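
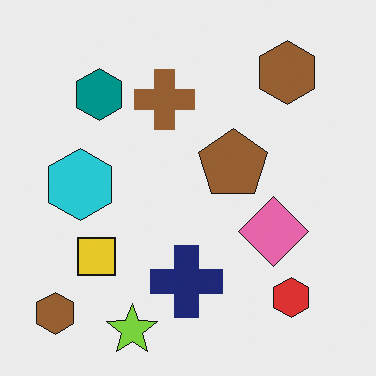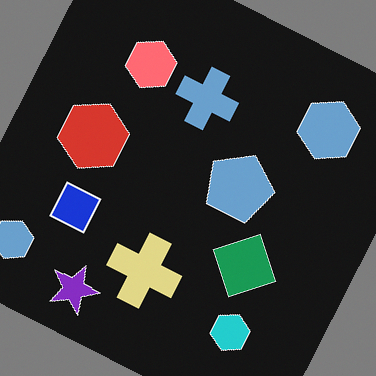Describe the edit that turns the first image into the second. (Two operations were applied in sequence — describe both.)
It was rotated clockwise by a clearly visible amount, then color-inverted (negative).

Every shape is tilted by the same angle and the image corners show triangular fill wedges — a whole-image rotation by a non-right angle. The light background has become dark and every shape's color is its complement — a photographic negative.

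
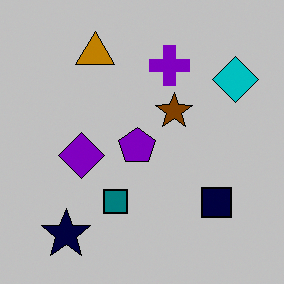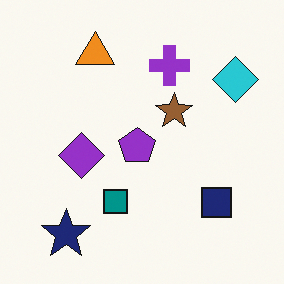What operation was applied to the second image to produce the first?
It was heavily posterized to just a handful of flat colors.

Each flat color has snapped to a coarser quantized level — most visibly, the near-white background has dropped to a flat grey.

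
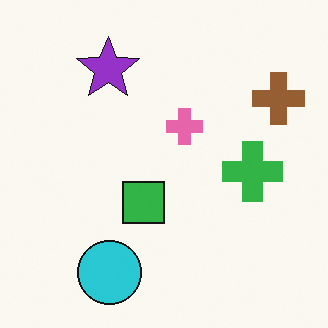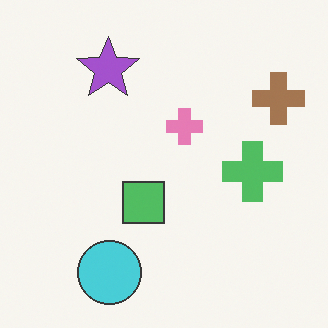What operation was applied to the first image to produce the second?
Given slightly reduced contrast.

Tones are pushed toward mid-grey across the whole image — a global contrast change.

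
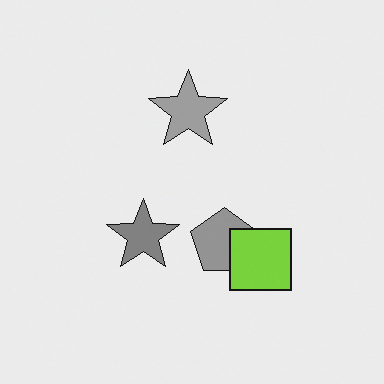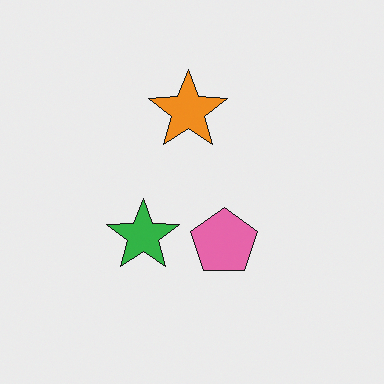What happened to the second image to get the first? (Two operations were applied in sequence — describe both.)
It was converted to grayscale, then overlaid with an additional lime square.

All color is removed — every shape is now a shade of grey. A lime square appears in the first image that is absent from the second.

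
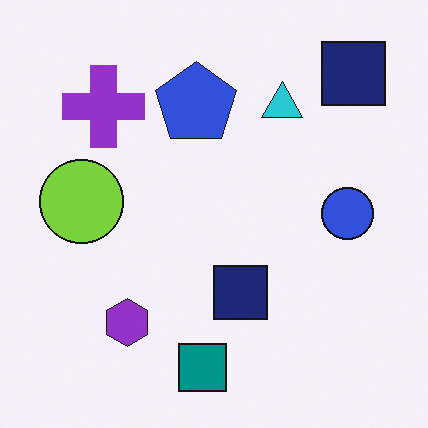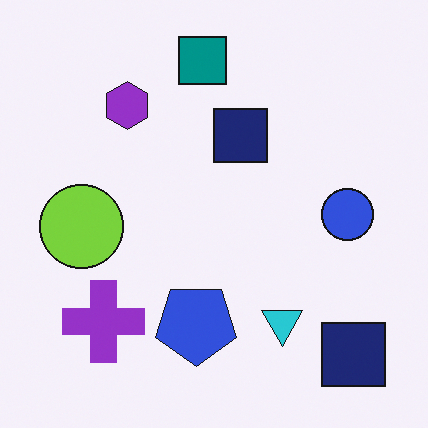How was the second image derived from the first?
Flipped vertically (top ↔ bottom).

The teal square is in the bottom of the first image and the top of the second — shapes on opposite sides of the horizontal midline have swapped in a mirror flip.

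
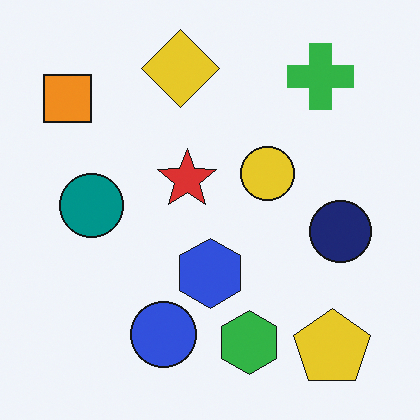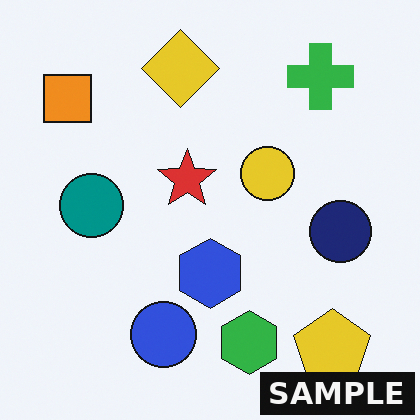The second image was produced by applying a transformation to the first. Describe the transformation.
The image was watermarked with the text "SAMPLE" in the lower-right corner.

A dark label reading "SAMPLE" appears in the lower-right corner.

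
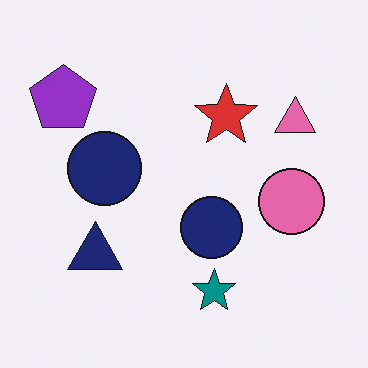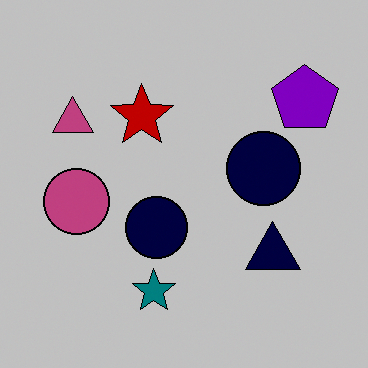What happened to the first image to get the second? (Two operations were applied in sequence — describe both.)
The second image is the first flipped horizontally (left ↔ right), then heavily posterized to just a handful of flat colors.

The purple pentagon is in the top-left of the first image and the top-right of the second — shapes on opposite sides of the vertical midline have swapped in a mirror flip. Each flat color has snapped to a coarser quantized level — most visibly, the near-white background has dropped to a flat grey.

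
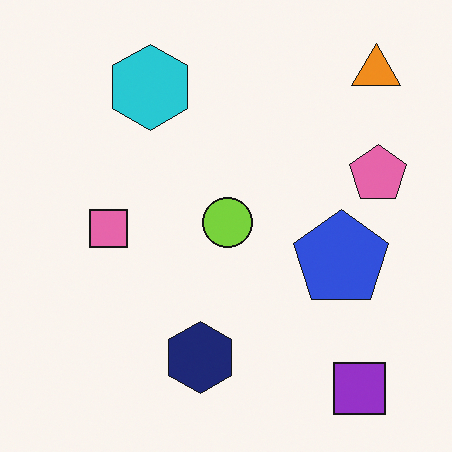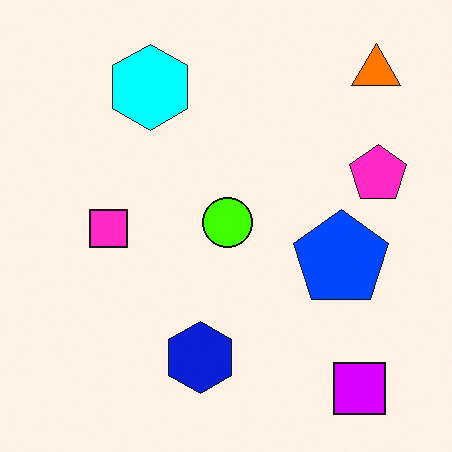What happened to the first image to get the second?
Made much more vivid (saturation change).

All colors are more vivid — a global saturation change.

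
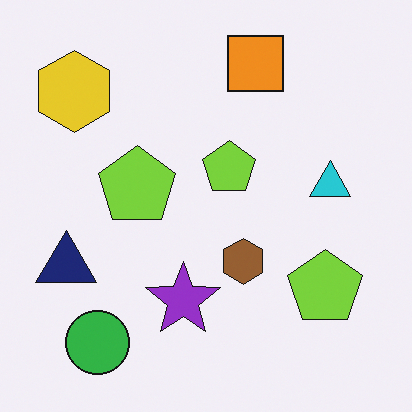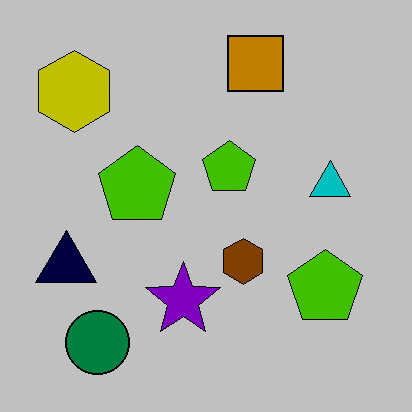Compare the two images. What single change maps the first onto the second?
The second image is the first heavily posterized to just a handful of flat colors.

Each flat color has snapped to a coarser quantized level — most visibly, the near-white background has dropped to a flat grey.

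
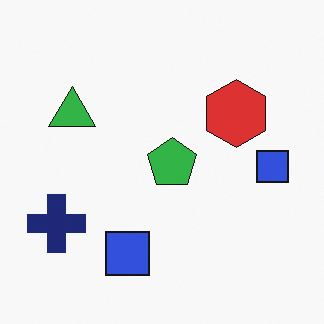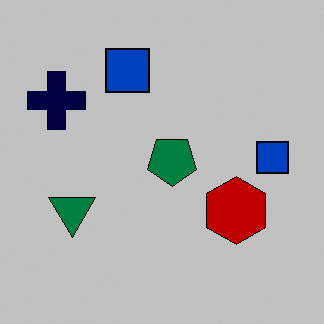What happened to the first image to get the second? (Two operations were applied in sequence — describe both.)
The second image is the first flipped vertically (top ↔ bottom), then heavily posterized to just a handful of flat colors.

The navy cross is in the bottom-left of the first image and the top-left of the second — shapes on opposite sides of the horizontal midline have swapped in a mirror flip. Each flat color has snapped to a coarser quantized level — most visibly, the near-white background has dropped to a flat grey.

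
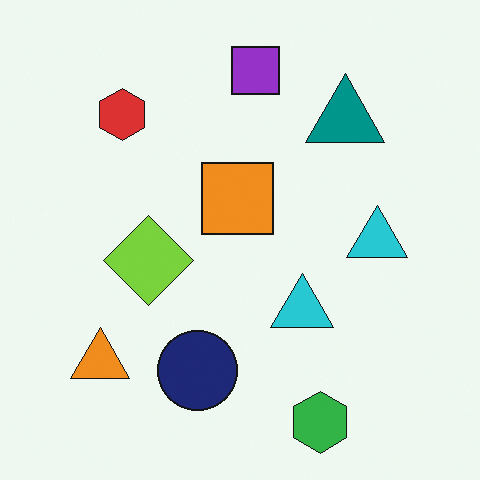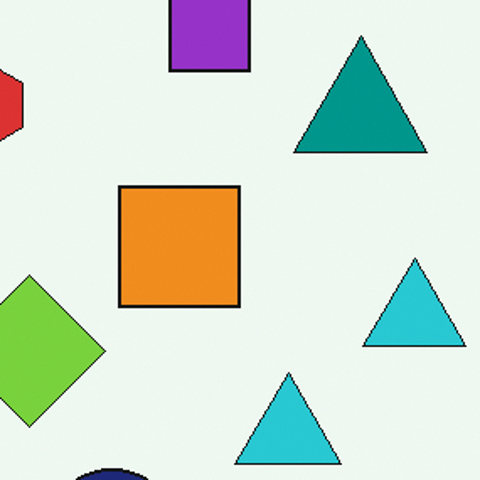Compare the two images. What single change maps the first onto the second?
The transformation is: cropped to a noticeably smaller region and rescaled.

The visible shapes are larger and the field of view is narrower; shapes near the original edges may be partly or wholly outside the frame — a crop-and-rescale.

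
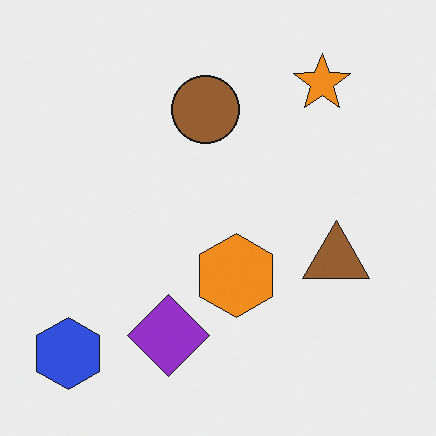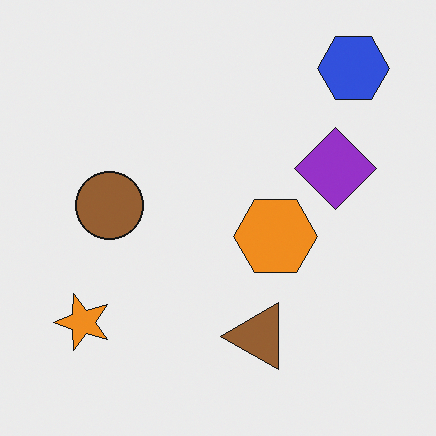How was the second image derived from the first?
This is the original image transposed (reflected across the top-left ↔ bottom-right diagonal).

Shapes have swapped their row and column positions — what was in the top-right is now in the bottom-left — a diagonal reflection.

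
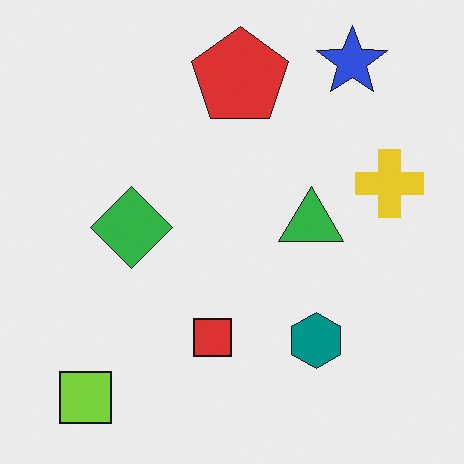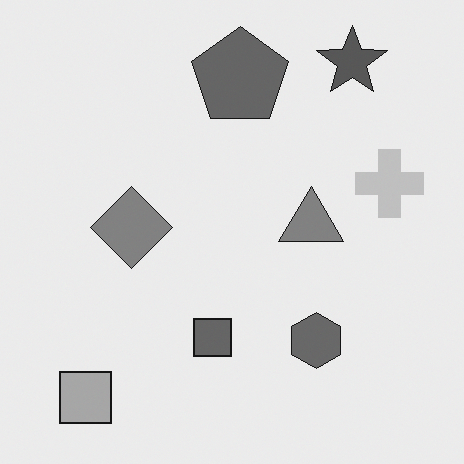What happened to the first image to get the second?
It was converted to grayscale.

All color is removed — every shape is now a shade of grey.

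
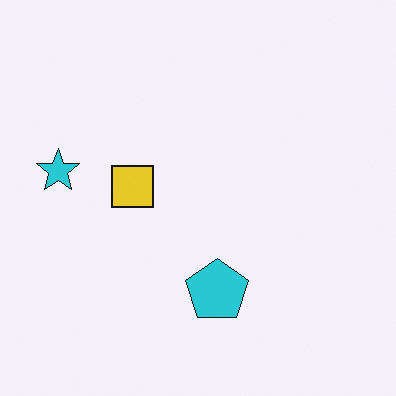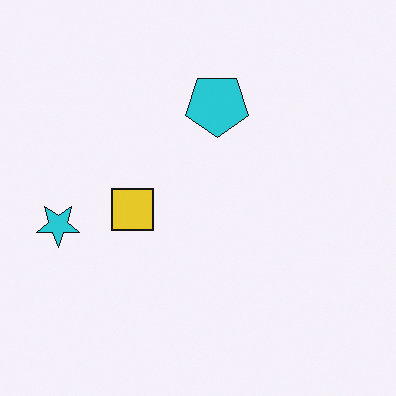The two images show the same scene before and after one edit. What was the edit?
This is the original image flipped vertically (top ↔ bottom).

The cyan pentagon is in the bottom of the first image and the top of the second — shapes on opposite sides of the horizontal midline have swapped in a mirror flip.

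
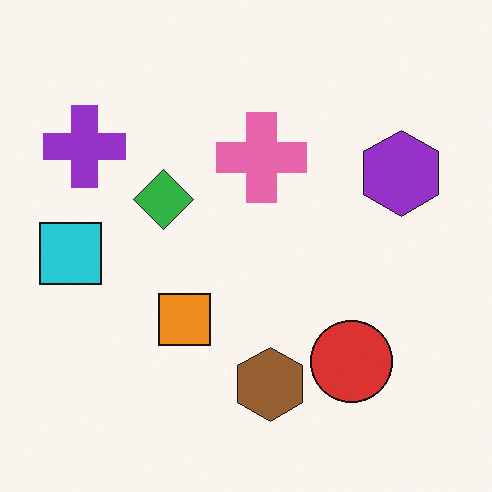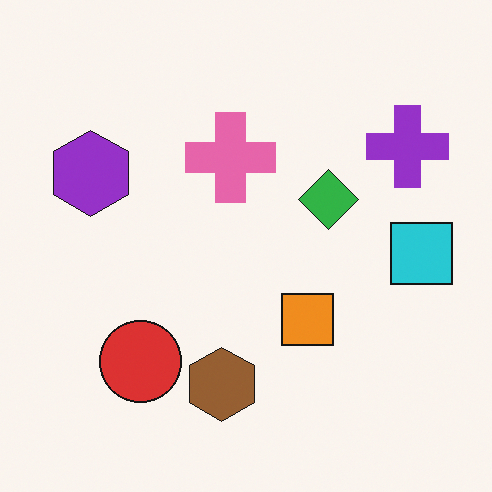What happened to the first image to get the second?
The transformation is: flipped horizontally (left ↔ right).

The cyan square is in the left of the first image and the right of the second — shapes on opposite sides of the vertical midline have swapped in a mirror flip.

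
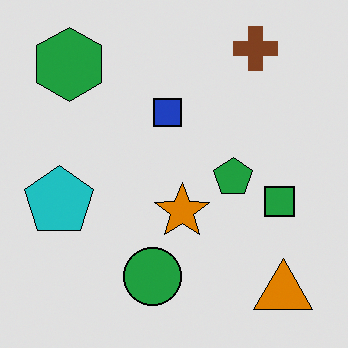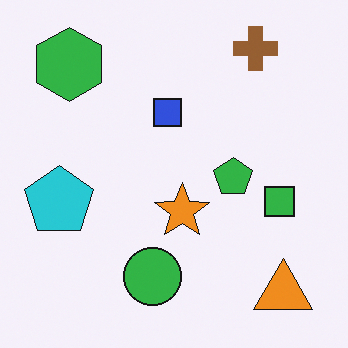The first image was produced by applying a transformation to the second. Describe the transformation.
The transformation is: posterized to a reduced palette.

Each flat color has snapped to a coarser quantized level — most visibly, the near-white background has dropped to a flat grey.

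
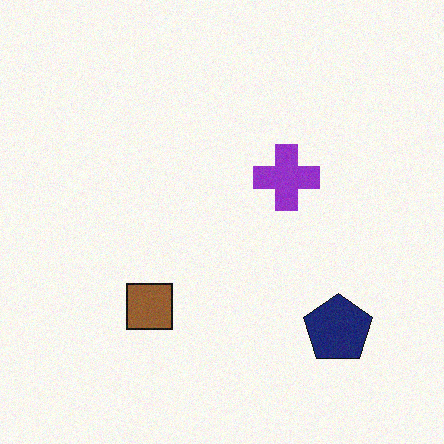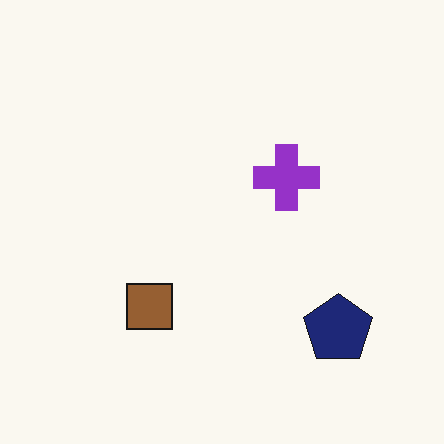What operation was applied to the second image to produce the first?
This is the original image degraded with subtle gaussian noise.

Random speckle covers the whole image, including the flat background.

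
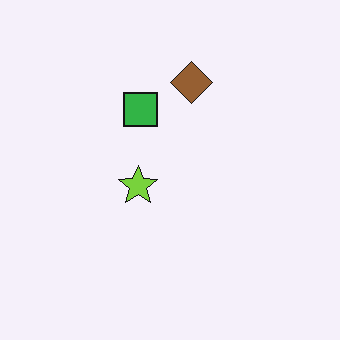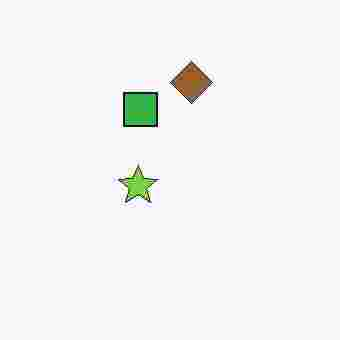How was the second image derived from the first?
The second image is the first degraded with heavy JPEG compression.

Blocky 8×8 compression artifacts appear around shape edges and the flat background shows ringing — characteristic JPEG degradation.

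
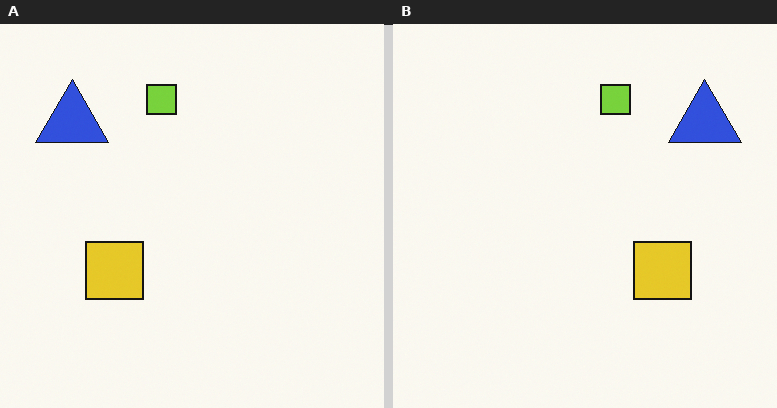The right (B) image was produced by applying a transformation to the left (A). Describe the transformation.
It was flipped horizontally (left ↔ right).

The blue triangle is in the top-left of the left (A) image and the top-right of the right (B) — shapes on opposite sides of the vertical midline have swapped in a mirror flip.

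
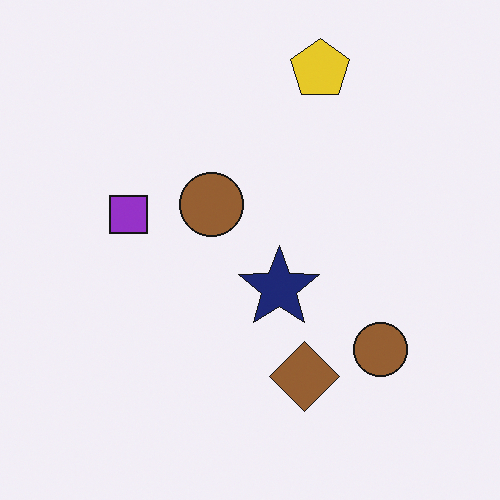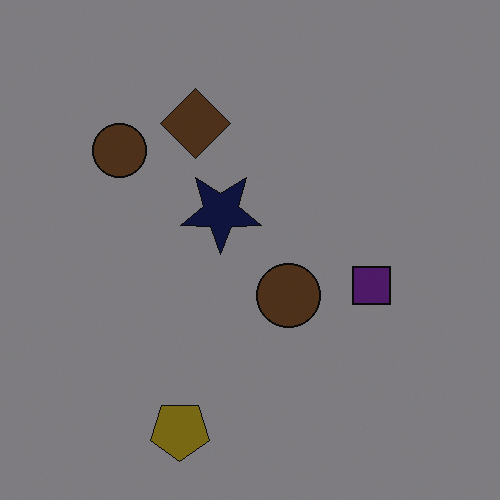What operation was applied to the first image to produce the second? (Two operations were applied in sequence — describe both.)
The transformation is: rotated 180°, then substantially darkened.

The yellow pentagon sits in the top of the first image and the bottom of the second — consistent with a whole-image 180° rotation. Every pixel — background and shapes alike — is uniformly darkened.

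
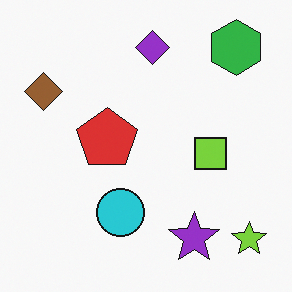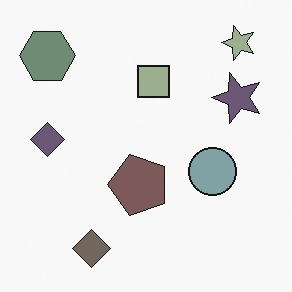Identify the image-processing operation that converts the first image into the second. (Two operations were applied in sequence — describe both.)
The transformation is: rotated 90° counter-clockwise, then made much more muted (saturation change).

The lime star sits in the bottom-right of the first image and the top-right of the second — consistent with a whole-image 90° counter-clockwise rotation. All colors are more muted and greyish — a global saturation change.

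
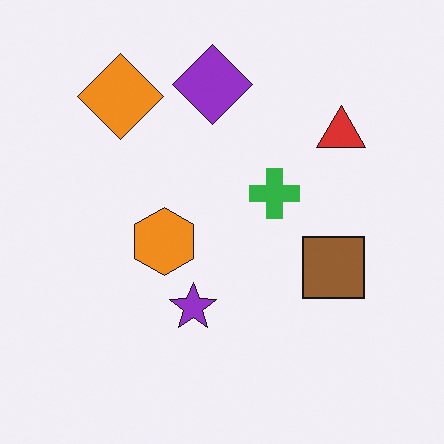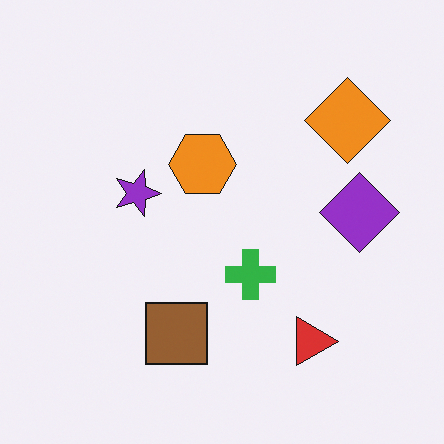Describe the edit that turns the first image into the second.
This is the original image rotated 90° clockwise.

The orange diamond sits in the top-left of the first image and the top-right of the second — consistent with a whole-image 90° clockwise rotation.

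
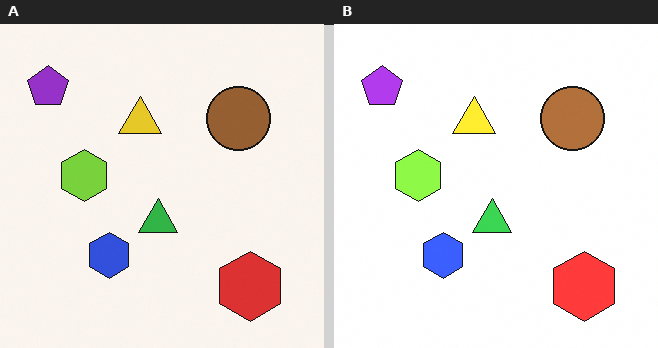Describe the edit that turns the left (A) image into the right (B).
This is the original image brightened a little.

Every pixel — background and shapes alike — is uniformly brightened.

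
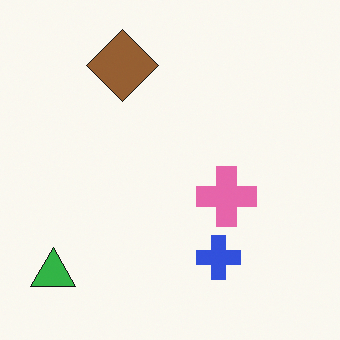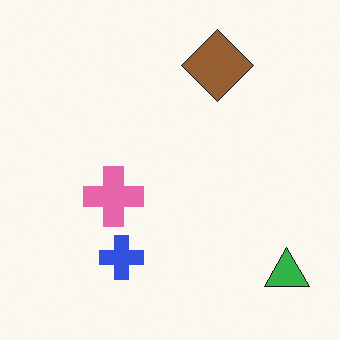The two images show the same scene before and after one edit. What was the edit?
The image was flipped horizontally (left ↔ right).

The green triangle is in the bottom-left of the first image and the bottom-right of the second — shapes on opposite sides of the vertical midline have swapped in a mirror flip.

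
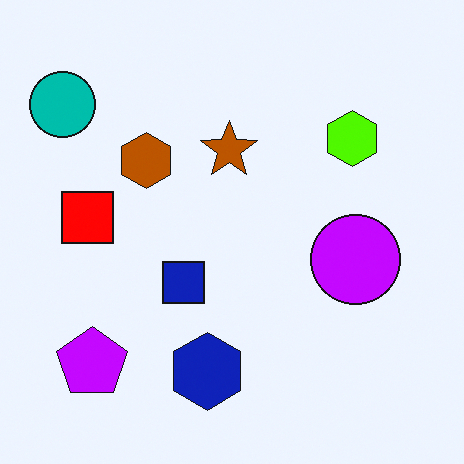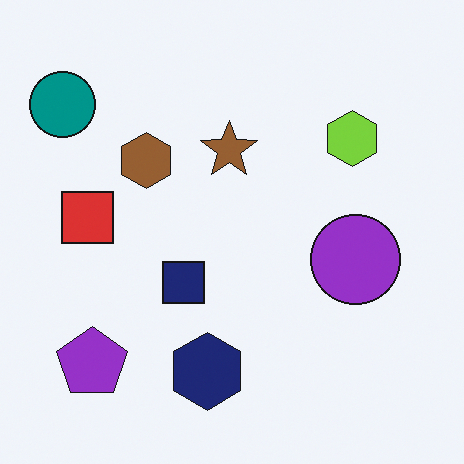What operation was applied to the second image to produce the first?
This is the original image heavily oversaturated.

All colors are more vivid — a global saturation change.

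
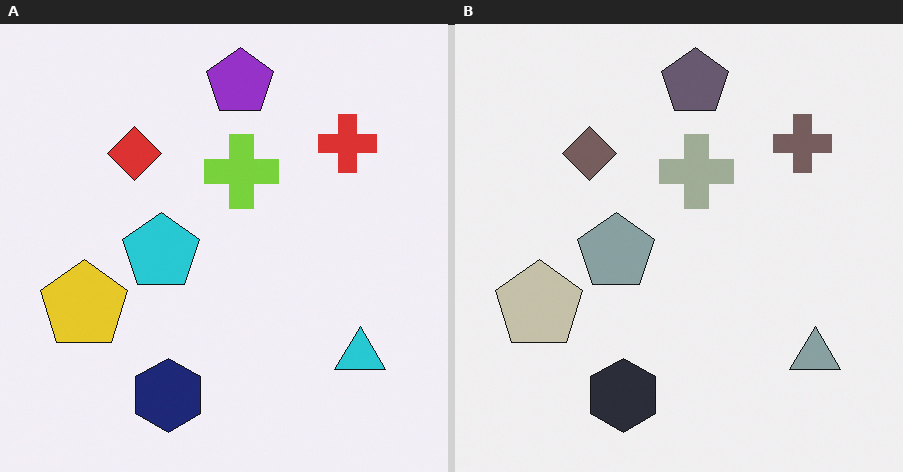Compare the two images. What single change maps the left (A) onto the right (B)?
The image was heavily desaturated.

All colors are more muted and greyish — a global saturation change.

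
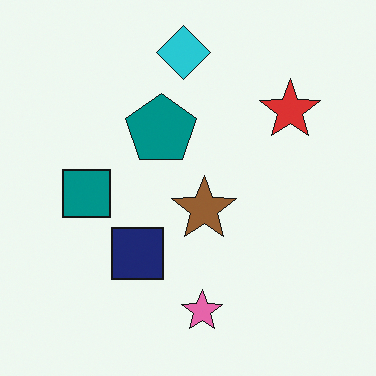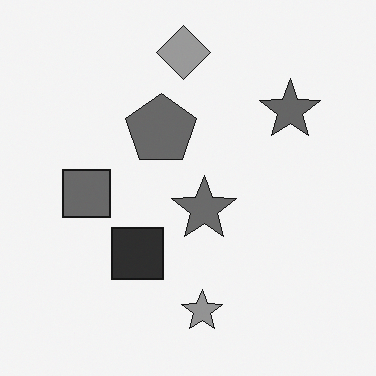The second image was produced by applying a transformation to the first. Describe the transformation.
This is the original image converted to grayscale.

All color is removed — every shape is now a shade of grey.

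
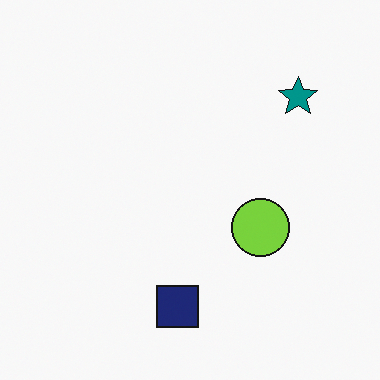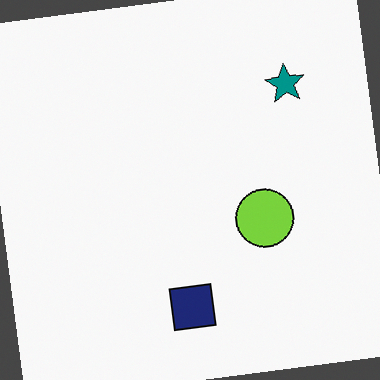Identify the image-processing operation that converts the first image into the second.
It was rotated counter-clockwise by a few degrees.

Every shape is tilted by the same angle and the image corners show triangular fill wedges — a whole-image rotation by a non-right angle.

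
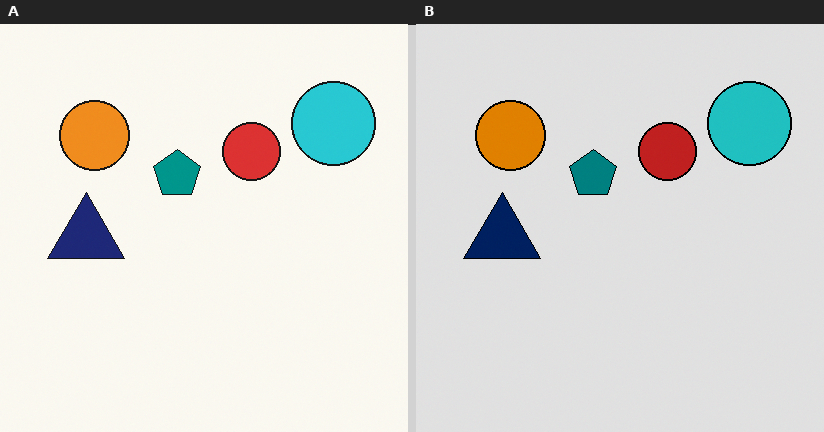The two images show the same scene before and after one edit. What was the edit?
This is the original image posterized to a reduced palette.

Each flat color has snapped to a coarser quantized level — most visibly, the near-white background has dropped to a flat grey.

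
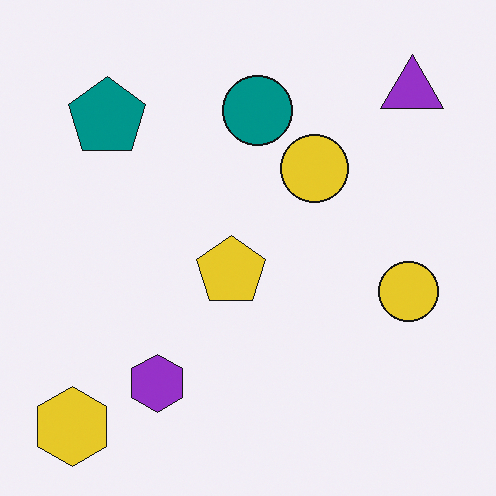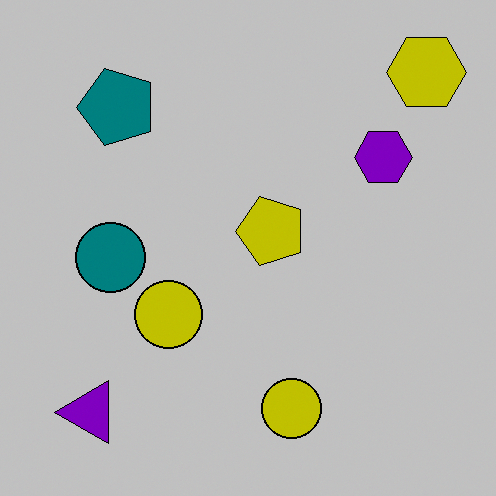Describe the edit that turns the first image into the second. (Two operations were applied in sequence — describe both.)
The second image is the first heavily posterized to just a handful of flat colors, then transposed (reflected across the top-left ↔ bottom-right diagonal).

Each flat color has snapped to a coarser quantized level — most visibly, the near-white background has dropped to a flat grey. Shapes have swapped their row and column positions — what was in the top-right is now in the bottom-left — a diagonal reflection.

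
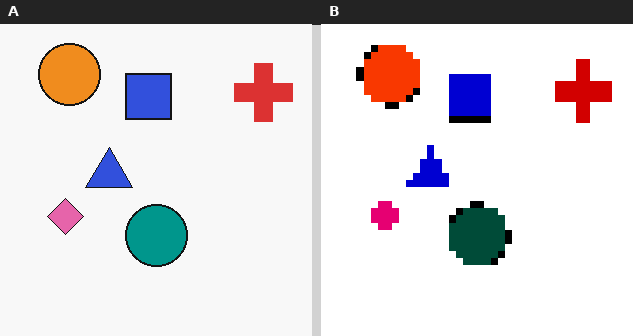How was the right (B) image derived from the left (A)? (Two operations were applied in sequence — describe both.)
The image was boosted in contrast, then pixelated into visible square blocks.

Tones are pushed away from mid-grey across the whole image — a global contrast change. Shapes are reduced to large square blocks; fine edges and outlines are lost — a downscale-then-upscale (mosaic) effect.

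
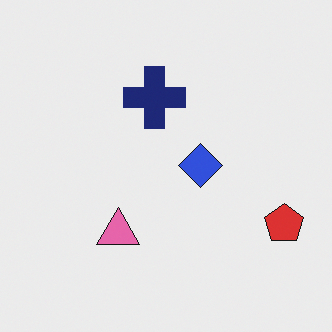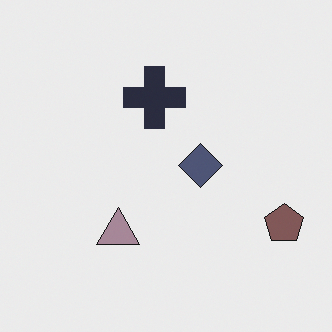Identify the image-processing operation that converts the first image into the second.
The transformation is: made much more muted (saturation change).

All colors are more muted and greyish — a global saturation change.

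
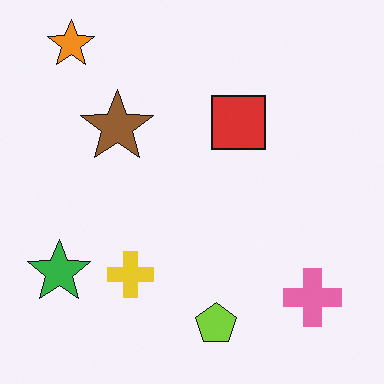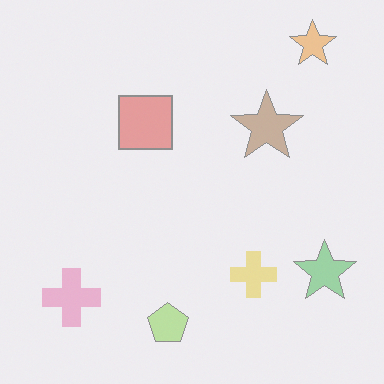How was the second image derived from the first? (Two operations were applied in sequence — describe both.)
The image was flipped horizontally (left ↔ right), then washed out (contrast reduced).

The green star is in the bottom-left of the first image and the bottom-right of the second — shapes on opposite sides of the vertical midline have swapped in a mirror flip. Tones are pushed toward mid-grey across the whole image — a global contrast change.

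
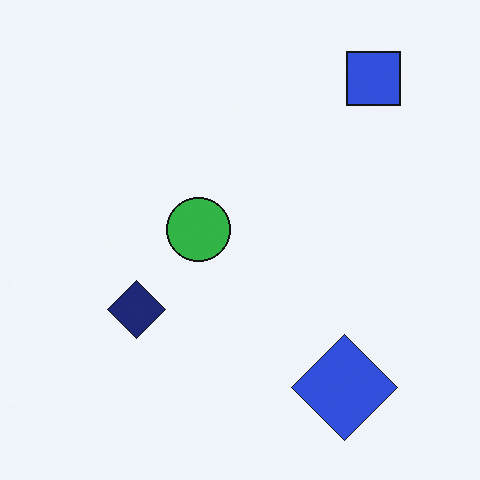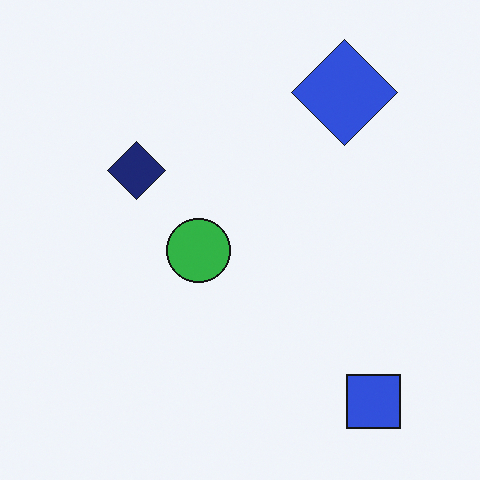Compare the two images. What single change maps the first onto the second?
Flipped vertically (top ↔ bottom).

The blue square is in the top-right of the first image and the bottom-right of the second — shapes on opposite sides of the horizontal midline have swapped in a mirror flip.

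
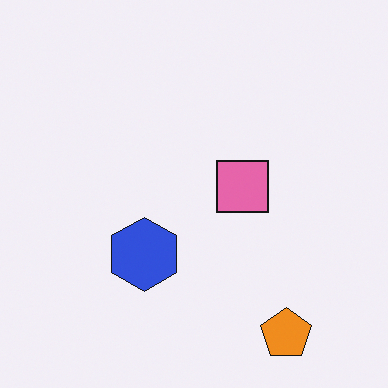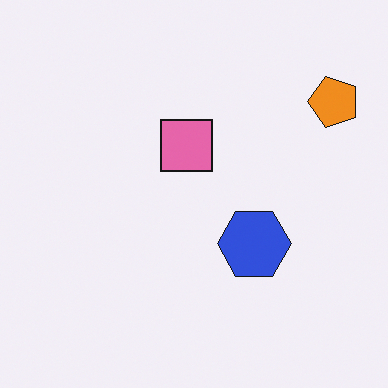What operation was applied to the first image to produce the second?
The image was rotated 90° counter-clockwise.

The orange pentagon sits in the bottom-right of the first image and the top-right of the second — consistent with a whole-image 90° counter-clockwise rotation.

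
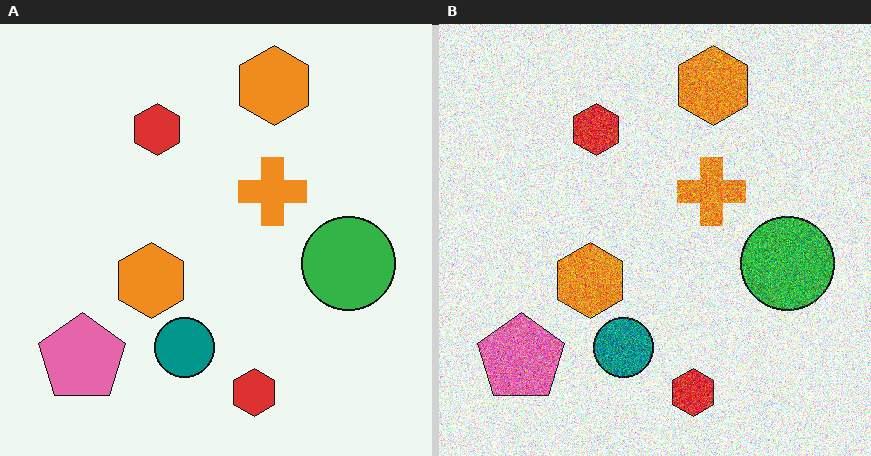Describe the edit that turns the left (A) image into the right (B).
The transformation is: degraded with a thick layer of grain.

Random speckle covers the whole image, including the flat background.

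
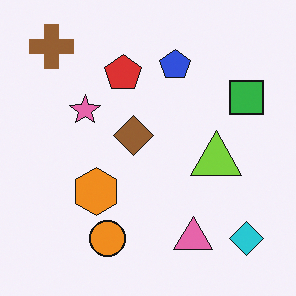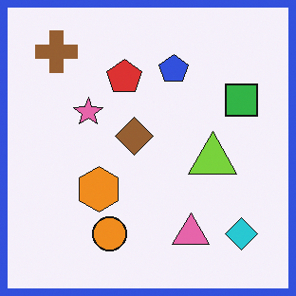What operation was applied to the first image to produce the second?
This is the original image framed with a blue border.

A solid blue frame runs around the edge of the second image, with the content slightly shrunk inside it.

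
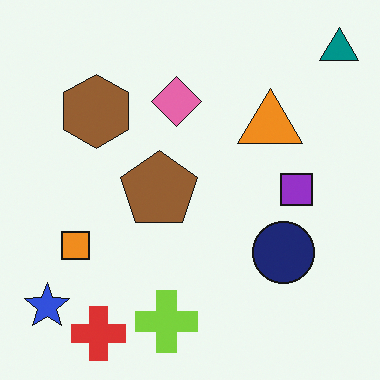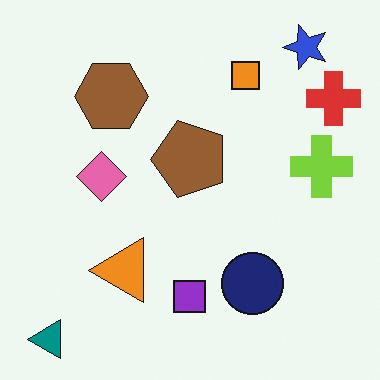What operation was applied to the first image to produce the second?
The transformation is: transposed (reflected across the top-left ↔ bottom-right diagonal).

Shapes have swapped their row and column positions — what was in the top-right is now in the bottom-left — a diagonal reflection.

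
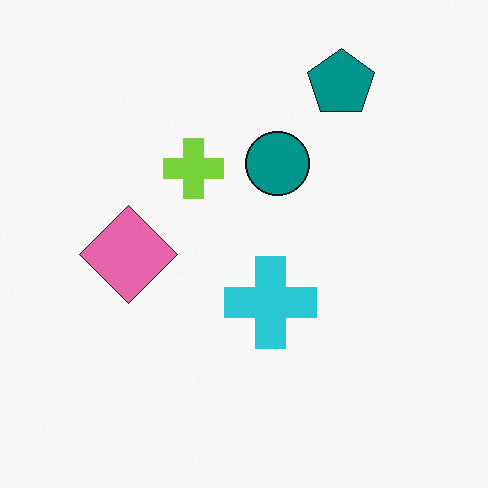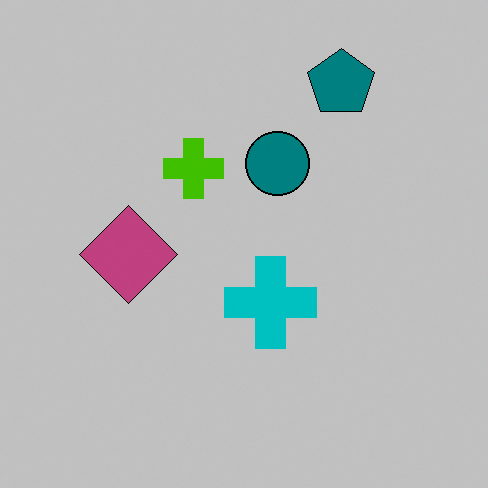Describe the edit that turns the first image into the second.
The second image is the first aggressively posterized.

Each flat color has snapped to a coarser quantized level — most visibly, the near-white background has dropped to a flat grey.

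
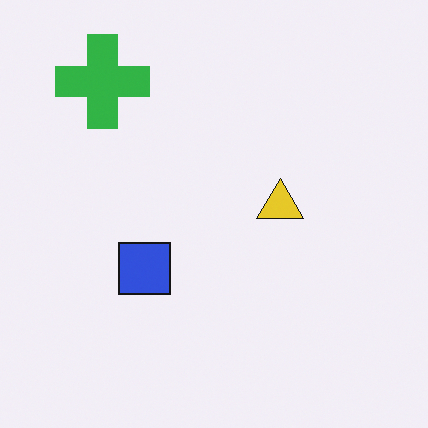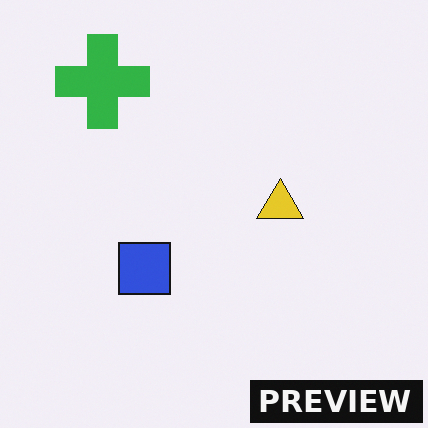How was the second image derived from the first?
Watermarked with the text "PREVIEW" in the lower-right corner.

A dark label reading "PREVIEW" appears in the lower-right corner.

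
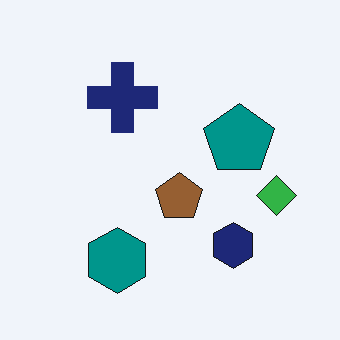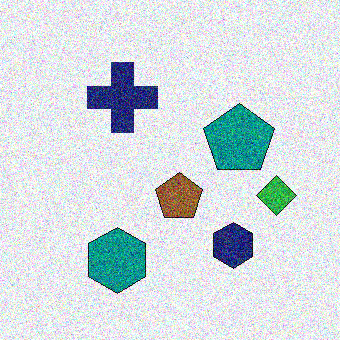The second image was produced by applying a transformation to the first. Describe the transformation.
The image was degraded with heavy additive noise.

Random speckle covers the whole image, including the flat background.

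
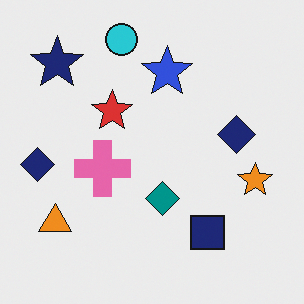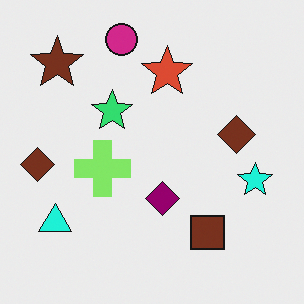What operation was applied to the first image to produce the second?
This is the original image hue-shifted noticeably.

Every shape's color has rotated by the same amount around the hue wheel — a uniform hue shift.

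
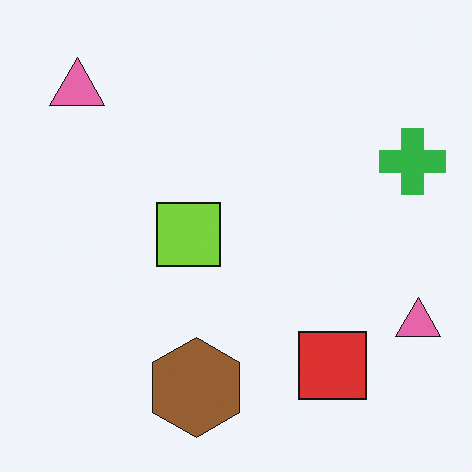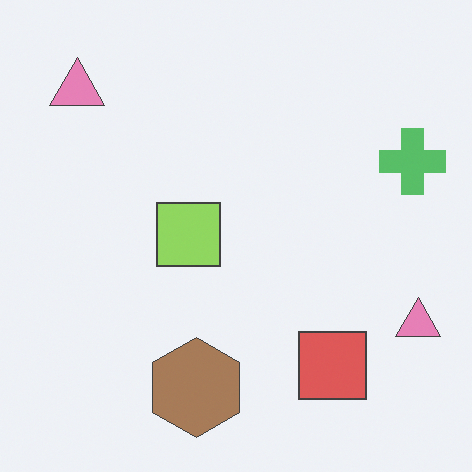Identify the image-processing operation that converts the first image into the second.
It was given slightly reduced contrast.

Tones are pushed toward mid-grey across the whole image — a global contrast change.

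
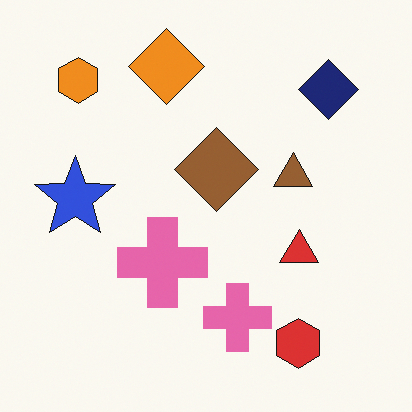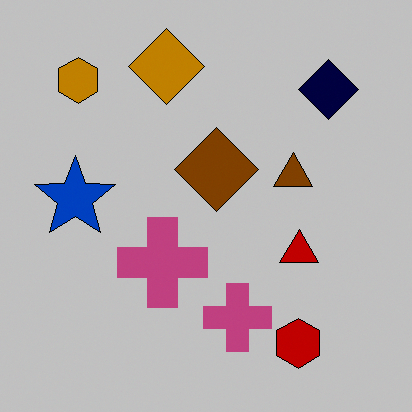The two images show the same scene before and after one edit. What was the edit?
Aggressively posterized.

Each flat color has snapped to a coarser quantized level — most visibly, the near-white background has dropped to a flat grey.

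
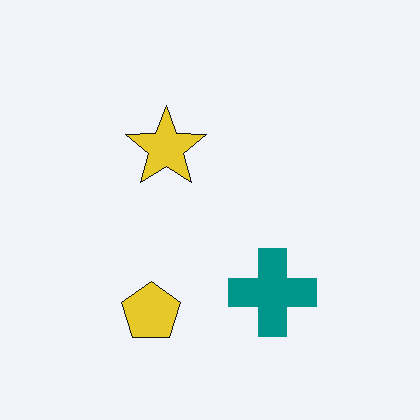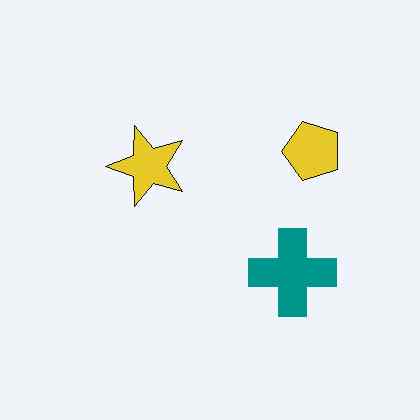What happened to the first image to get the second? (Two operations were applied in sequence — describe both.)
The transformation is: JPEG-compressed with visible artifacts, then transposed (reflected across the top-left ↔ bottom-right diagonal).

Blocky 8×8 compression artifacts appear around shape edges and the flat background shows ringing — characteristic JPEG degradation. Shapes have swapped their row and column positions — what was in the top-right is now in the bottom-left — a diagonal reflection.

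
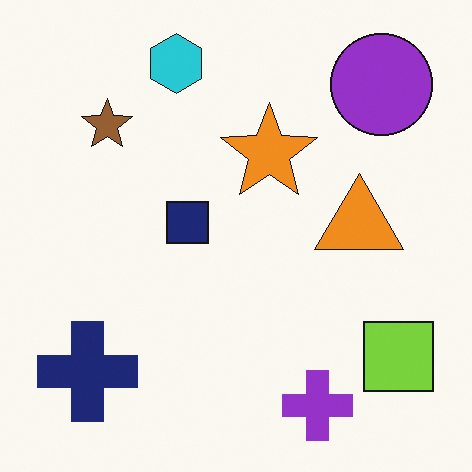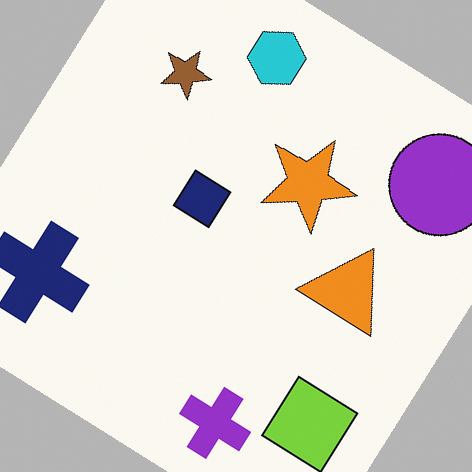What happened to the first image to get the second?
This is the original image rotated clockwise by a large amount — several tens of degrees.

Every shape is tilted by the same angle and the image corners show triangular fill wedges — a whole-image rotation by a non-right angle.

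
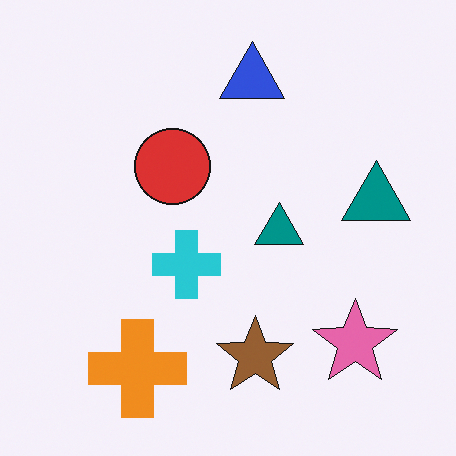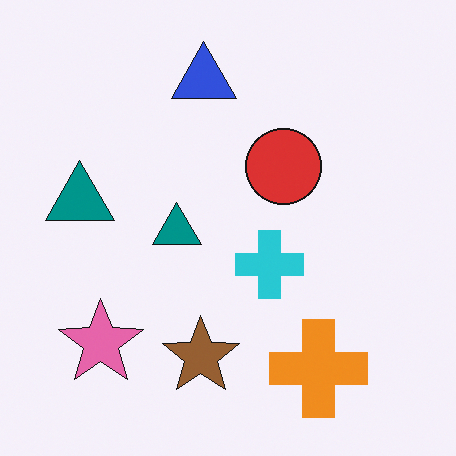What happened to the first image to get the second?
The transformation is: flipped horizontally (left ↔ right).

The pink star is in the bottom-right of the first image and the bottom-left of the second — shapes on opposite sides of the vertical midline have swapped in a mirror flip.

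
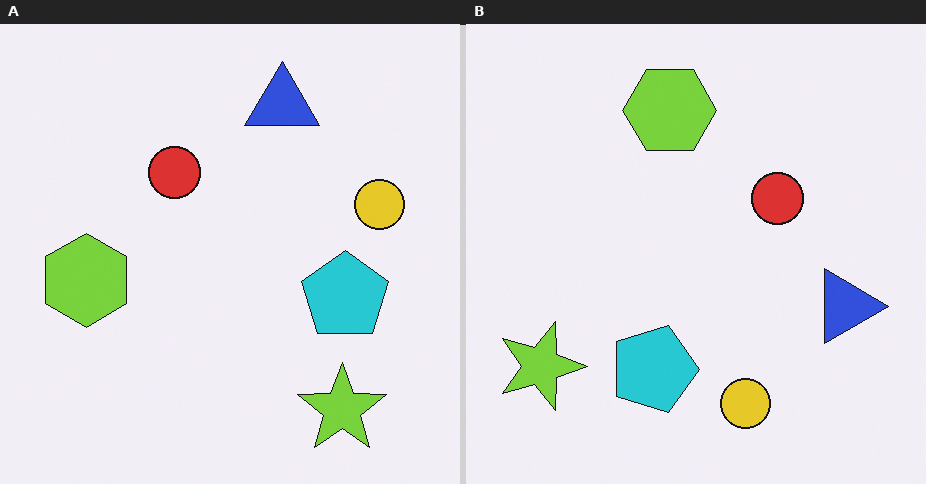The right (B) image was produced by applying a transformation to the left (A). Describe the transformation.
The right (B) image is the left (A) rotated 90° clockwise.

The lime star sits in the bottom-right of the left (A) image and the bottom-left of the right (B) — consistent with a whole-image 90° clockwise rotation.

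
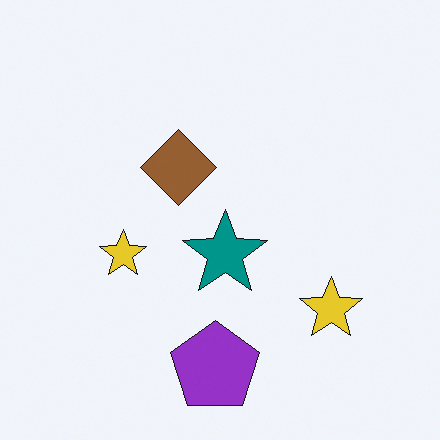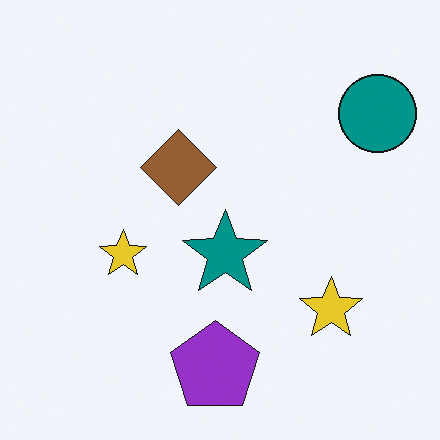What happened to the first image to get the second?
It was overlaid with an additional teal circle.

A teal circle appears in the second image that is absent from the first.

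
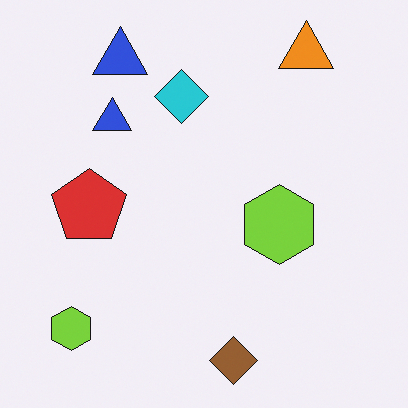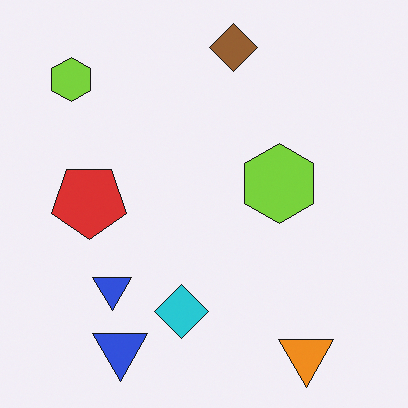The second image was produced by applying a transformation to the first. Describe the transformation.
It was flipped vertically (top ↔ bottom).

The brown diamond is in the bottom of the first image and the top of the second — shapes on opposite sides of the horizontal midline have swapped in a mirror flip.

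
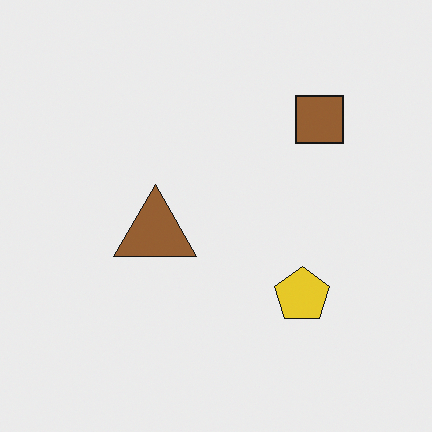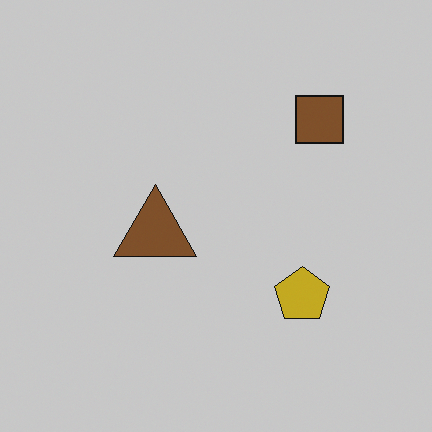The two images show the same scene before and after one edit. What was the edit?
The transformation is: slightly darkened.

Every pixel — background and shapes alike — is uniformly darkened.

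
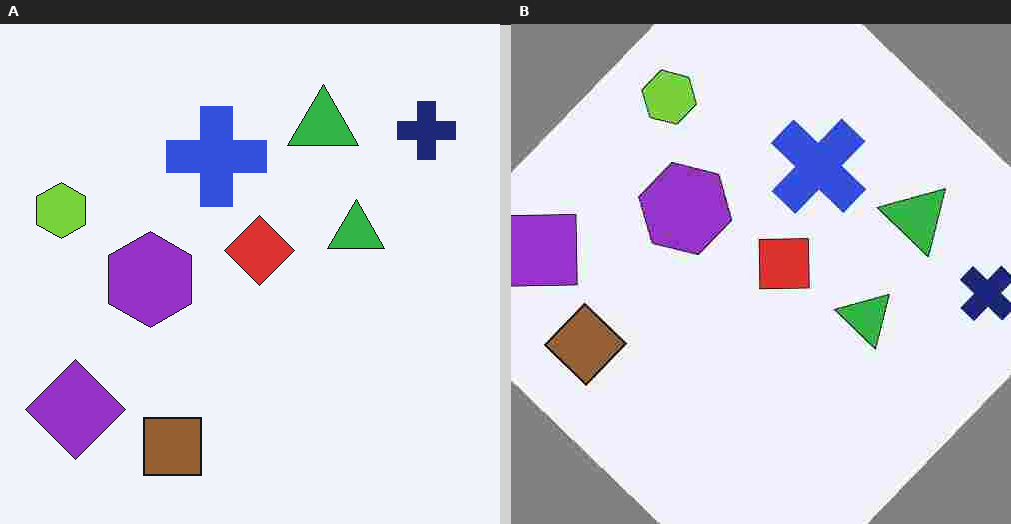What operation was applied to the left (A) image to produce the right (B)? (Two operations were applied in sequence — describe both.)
This is the original image rotated clockwise by a large amount — several tens of degrees, then degraded with heavy JPEG compression.

Every shape is tilted by the same angle and the image corners show triangular fill wedges — a whole-image rotation by a non-right angle. Blocky 8×8 compression artifacts appear around shape edges and the flat background shows ringing — characteristic JPEG degradation.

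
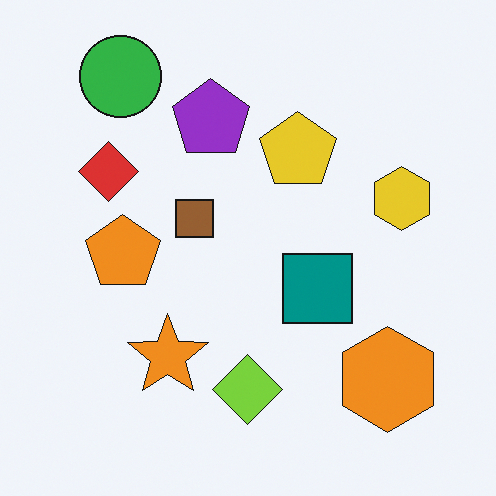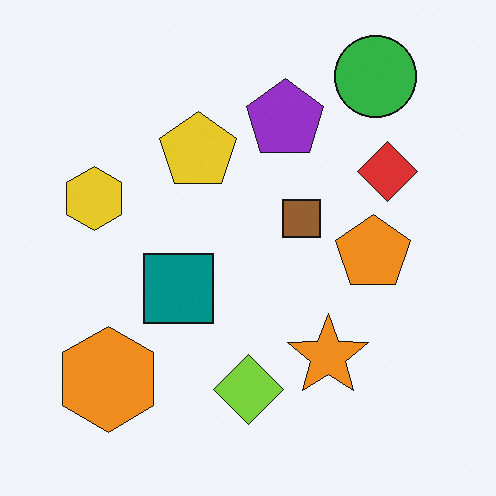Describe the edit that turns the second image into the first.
The first image is the second flipped horizontally (left ↔ right).

The yellow hexagon is in the left of the second image and the right of the first — shapes on opposite sides of the vertical midline have swapped in a mirror flip.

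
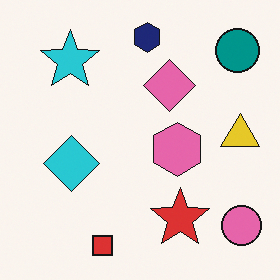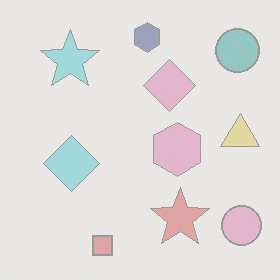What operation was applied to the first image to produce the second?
The image was given much lower contrast.

Tones are pushed toward mid-grey across the whole image — a global contrast change.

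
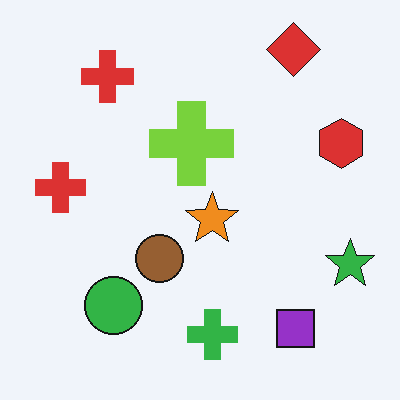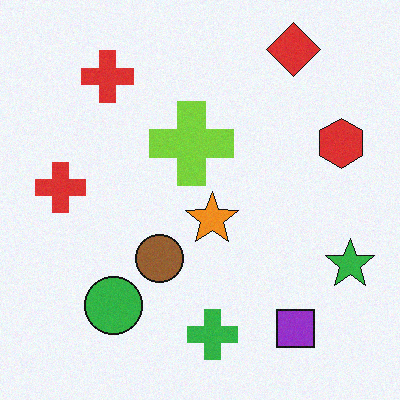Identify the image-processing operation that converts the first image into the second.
Degraded with light additive noise.

Random speckle covers the whole image, including the flat background.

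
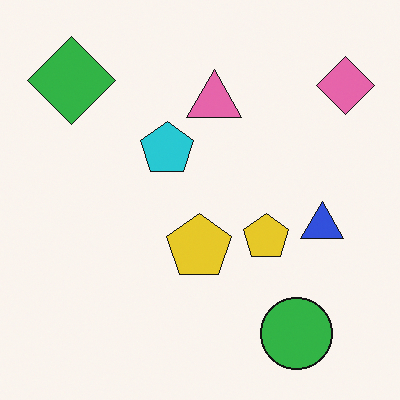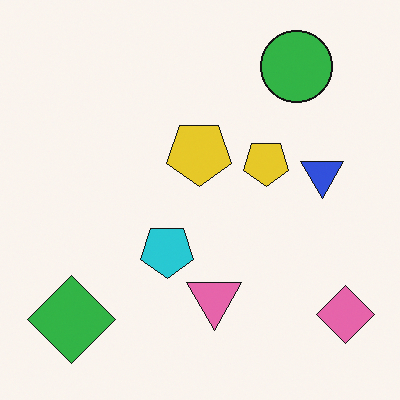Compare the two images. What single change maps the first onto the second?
The transformation is: flipped vertically (top ↔ bottom).

The green circle is in the bottom-right of the first image and the top-right of the second — shapes on opposite sides of the horizontal midline have swapped in a mirror flip.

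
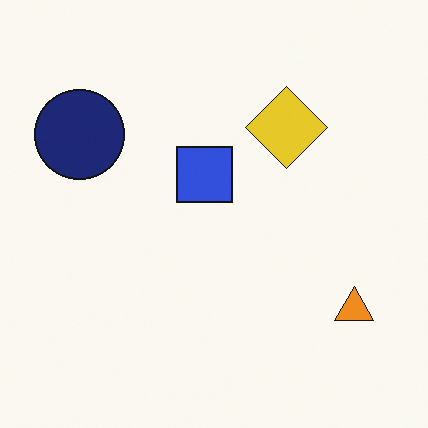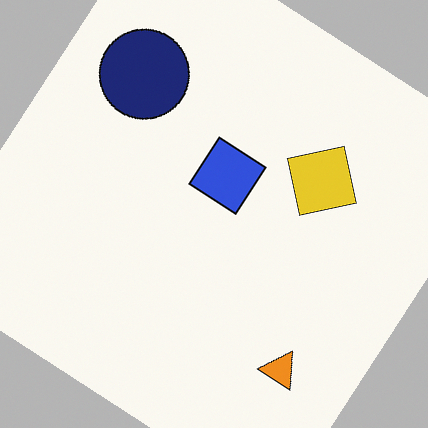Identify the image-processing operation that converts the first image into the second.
Rotated clockwise by a large amount — several tens of degrees.

Every shape is tilted by the same angle and the image corners show triangular fill wedges — a whole-image rotation by a non-right angle.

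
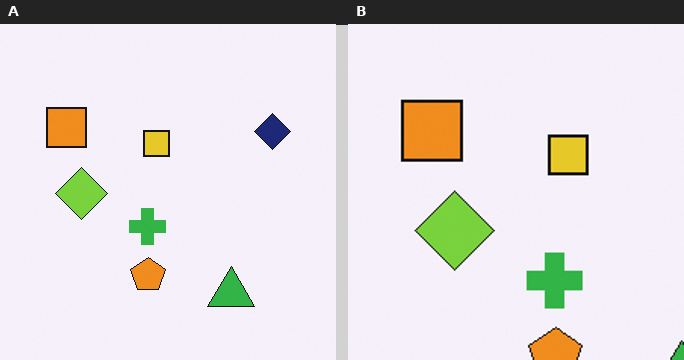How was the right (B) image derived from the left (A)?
This is the original image cropped slightly and scaled back up.

The visible shapes are larger and the field of view is narrower; shapes near the original edges may be partly or wholly outside the frame — a crop-and-rescale.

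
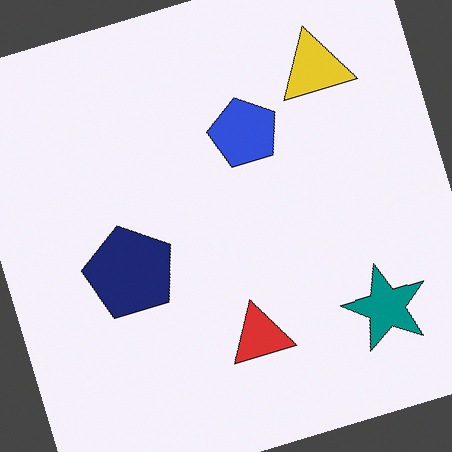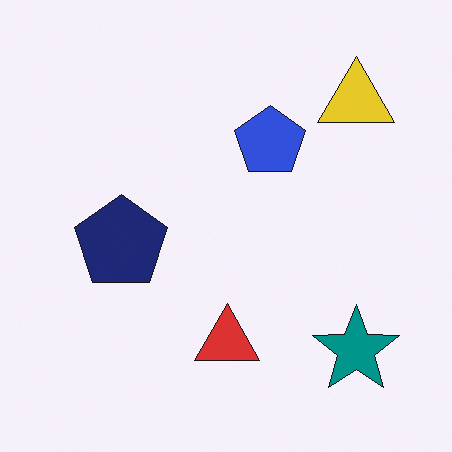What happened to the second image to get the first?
The image was rotated counter-clockwise by a moderate amount.

Every shape is tilted by the same angle and the image corners show triangular fill wedges — a whole-image rotation by a non-right angle.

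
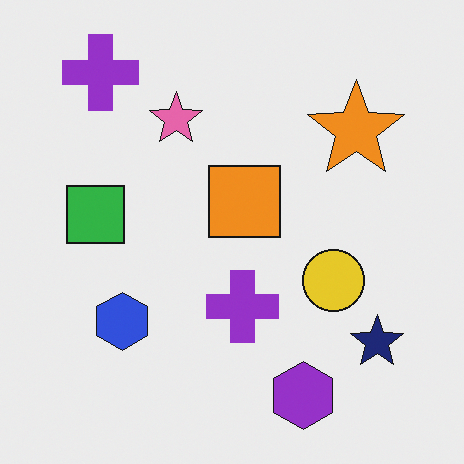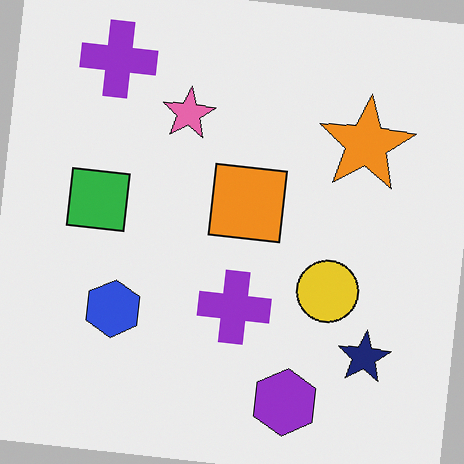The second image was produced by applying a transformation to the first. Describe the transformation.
This is the original image rotated clockwise by a slight angle.

Every shape is tilted by the same angle and the image corners show triangular fill wedges — a whole-image rotation by a non-right angle.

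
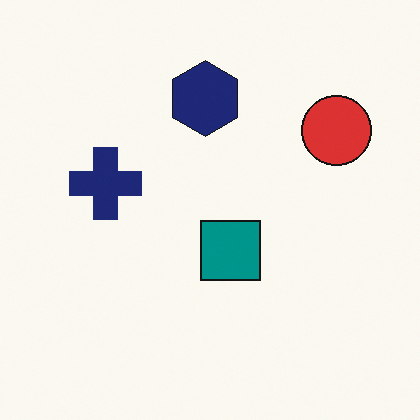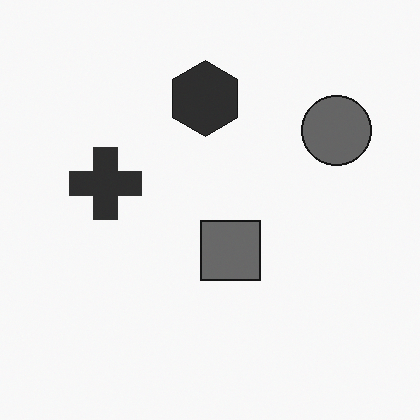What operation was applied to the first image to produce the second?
Converted to grayscale.

All color is removed — every shape is now a shade of grey.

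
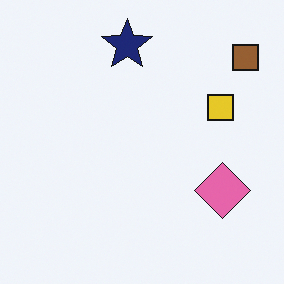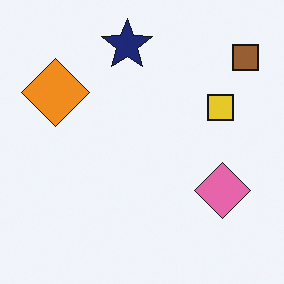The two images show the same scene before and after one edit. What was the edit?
The transformation is: overlaid with an additional orange diamond.

An orange diamond appears in the second image that is absent from the first.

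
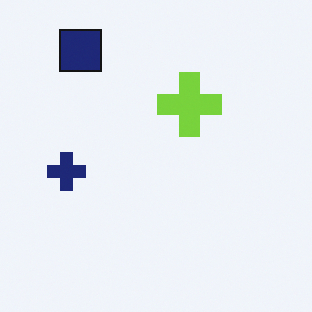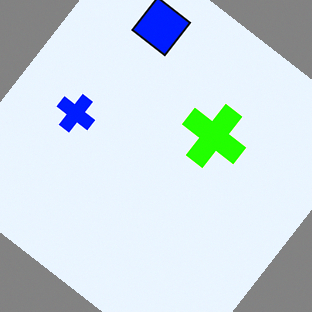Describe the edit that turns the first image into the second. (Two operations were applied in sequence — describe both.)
It was rotated clockwise by a large amount — several tens of degrees, then heavily oversaturated.

Every shape is tilted by the same angle and the image corners show triangular fill wedges — a whole-image rotation by a non-right angle. All colors are more vivid — a global saturation change.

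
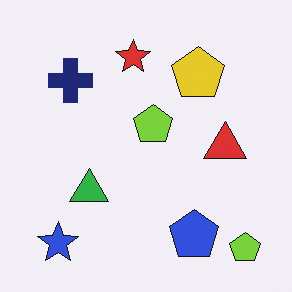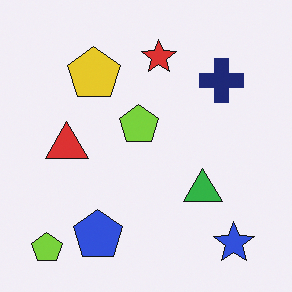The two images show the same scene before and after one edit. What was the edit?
This is the original image flipped horizontally (left ↔ right).

The blue star is in the bottom-left of the first image and the bottom-right of the second — shapes on opposite sides of the vertical midline have swapped in a mirror flip.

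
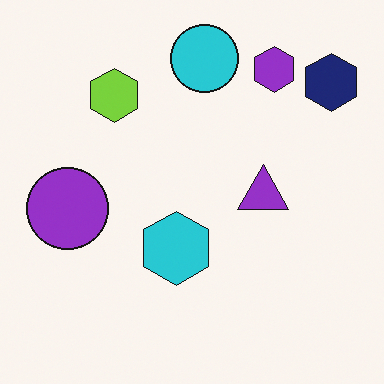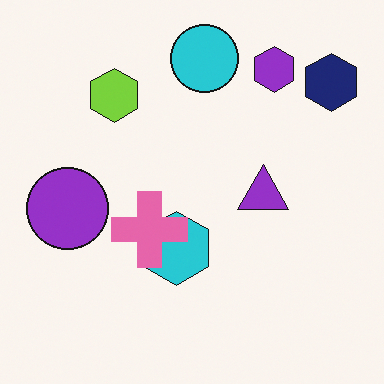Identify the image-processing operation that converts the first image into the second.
The image was overlaid with an additional pink cross.

A pink cross appears in the second image that is absent from the first.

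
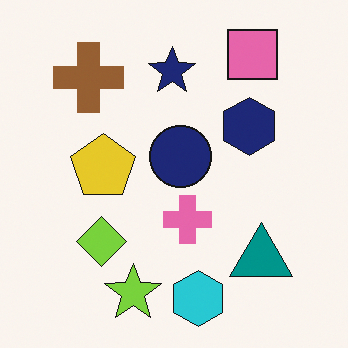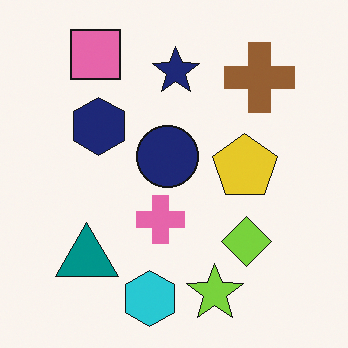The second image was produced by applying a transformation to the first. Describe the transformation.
Flipped horizontally (left ↔ right).

The teal triangle is in the bottom-right of the first image and the bottom-left of the second — shapes on opposite sides of the vertical midline have swapped in a mirror flip.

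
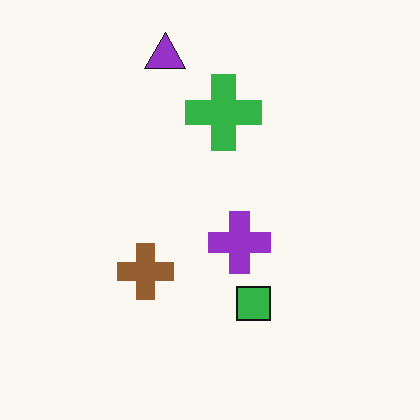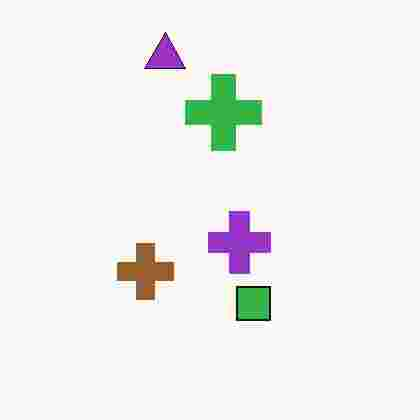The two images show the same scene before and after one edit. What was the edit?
Heavily JPEG-compressed with obvious blocking artifacts.

Blocky 8×8 compression artifacts appear around shape edges and the flat background shows ringing — characteristic JPEG degradation.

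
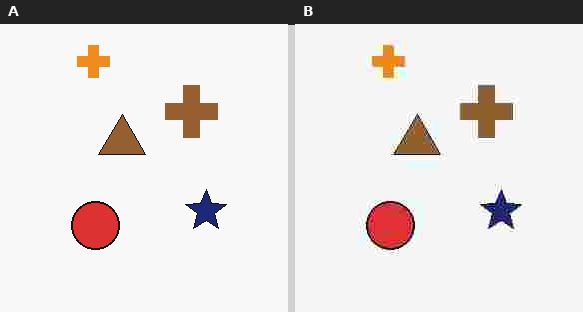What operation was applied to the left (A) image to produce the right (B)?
Heavily JPEG-compressed with obvious blocking artifacts.

Blocky 8×8 compression artifacts appear around shape edges and the flat background shows ringing — characteristic JPEG degradation.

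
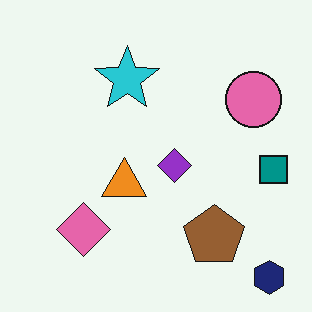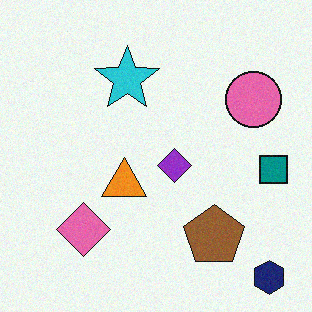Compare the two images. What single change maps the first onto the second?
The second image is the first degraded with light additive noise.

Random speckle covers the whole image, including the flat background.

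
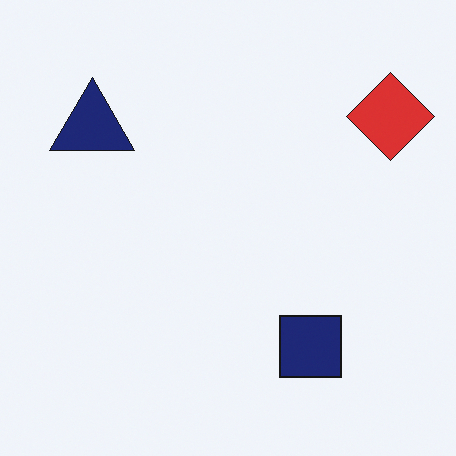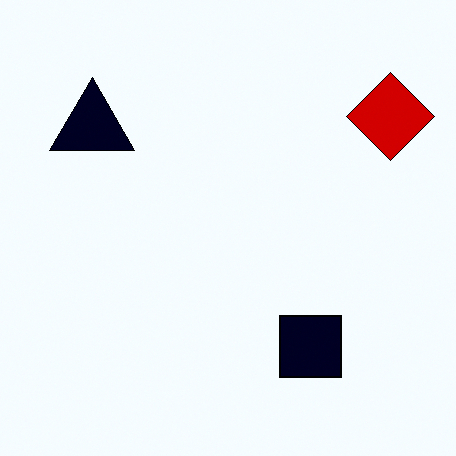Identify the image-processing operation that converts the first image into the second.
The second image is the first boosted in contrast.

Tones are pushed away from mid-grey across the whole image — a global contrast change.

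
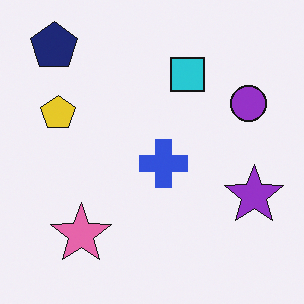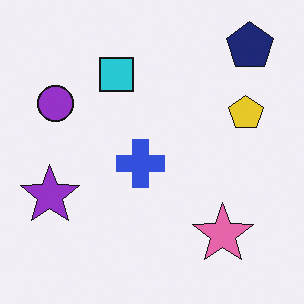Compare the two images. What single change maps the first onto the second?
Flipped horizontally (left ↔ right).

The purple star is in the right of the first image and the left of the second — shapes on opposite sides of the vertical midline have swapped in a mirror flip.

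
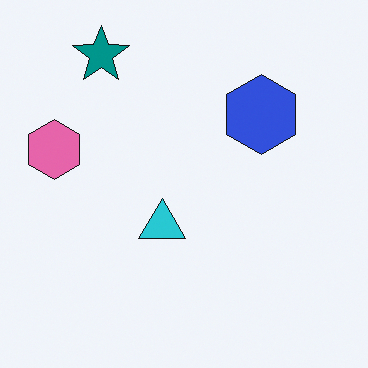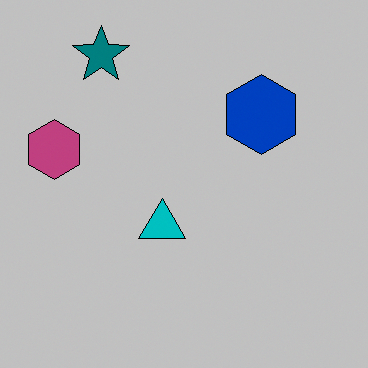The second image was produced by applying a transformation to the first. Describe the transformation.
It was aggressively posterized.

Each flat color has snapped to a coarser quantized level — most visibly, the near-white background has dropped to a flat grey.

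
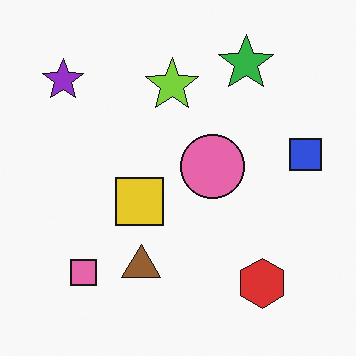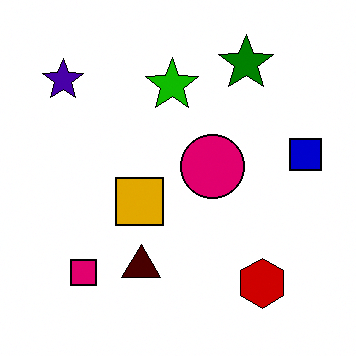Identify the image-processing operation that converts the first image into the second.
The image was given much higher contrast.

Tones are pushed away from mid-grey across the whole image — a global contrast change.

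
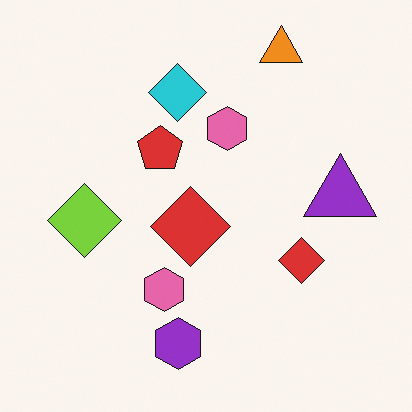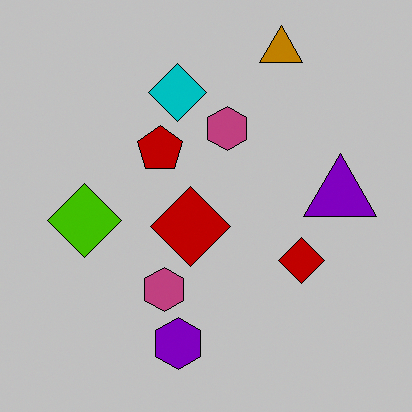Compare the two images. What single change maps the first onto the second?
It was heavily posterized to just a handful of flat colors.

Each flat color has snapped to a coarser quantized level — most visibly, the near-white background has dropped to a flat grey.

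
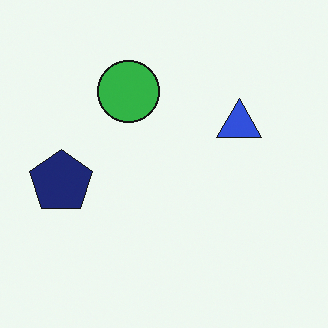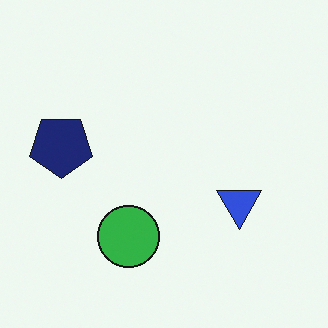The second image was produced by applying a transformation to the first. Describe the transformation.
The transformation is: flipped vertically (top ↔ bottom).

The green circle is in the top of the first image and the bottom of the second — shapes on opposite sides of the horizontal midline have swapped in a mirror flip.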